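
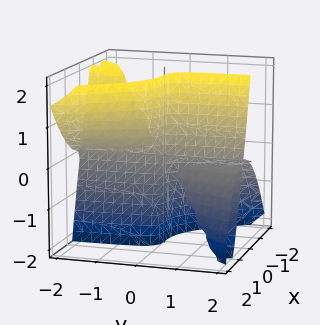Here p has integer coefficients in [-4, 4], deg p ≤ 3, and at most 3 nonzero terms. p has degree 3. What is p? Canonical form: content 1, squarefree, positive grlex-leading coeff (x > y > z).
3*x^3 + 3*x*y*z + y*z^2

1. There are 3 components.
2. Degree: the shape is more complex than any degree-2 surface, so deg p = 3.
3. From the visible intercepts: the visible z-axis segment lies entirely on the surface; it crosses the x-axis at the gridline x = 0; the visible y-axis segment lies entirely on the surface.
4. Matching integer coefficients to the picture gives p.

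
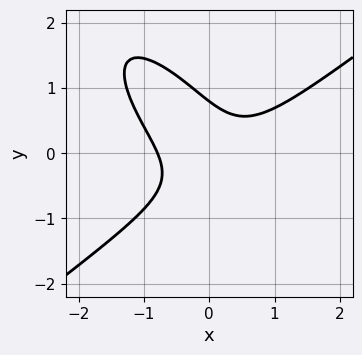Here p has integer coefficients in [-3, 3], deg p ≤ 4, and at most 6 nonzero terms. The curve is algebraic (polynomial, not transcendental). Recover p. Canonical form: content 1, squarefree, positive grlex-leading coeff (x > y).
2*x^3 - 2*x*y^2 - 2*y^3 - 2*x*y + 1

Degree: the shape is more complex than any degree-2 curve, so deg p = 3.
Matching integer coefficients to the picture gives p.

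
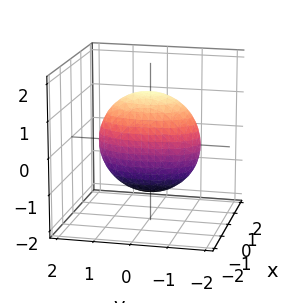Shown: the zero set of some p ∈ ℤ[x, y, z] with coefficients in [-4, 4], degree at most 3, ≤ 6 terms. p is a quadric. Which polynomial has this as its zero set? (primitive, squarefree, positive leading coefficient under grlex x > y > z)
First, degree: bounded and convex; a quadric, so deg p = 2.
Next, symmetries: mirror symmetry z ↦ −z ⇒ only even powers of z; the y ↦ −y reflection is a symmetry, so y appears only in even powers; it's symmetric under x → −x, forcing even powers of x.
Finally, matching integer coefficients to the picture gives p.

3*x^2 + y^2 + z^2 - 2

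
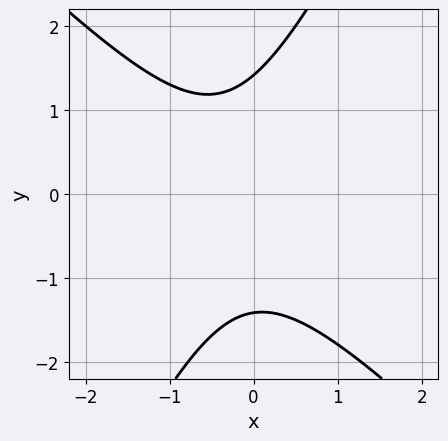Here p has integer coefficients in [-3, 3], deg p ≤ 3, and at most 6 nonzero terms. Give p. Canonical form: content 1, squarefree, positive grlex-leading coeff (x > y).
deg p = 2.
Checking where it meets the axes: it misses every integer gridline on the x-axis.
The integer polynomial consistent with all of this is the stated p.

2*x^2 + x*y - y^2 + x + 2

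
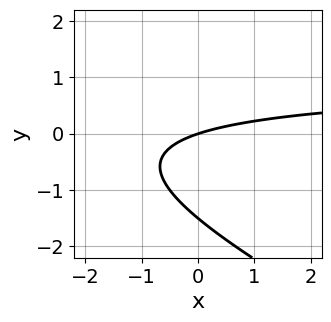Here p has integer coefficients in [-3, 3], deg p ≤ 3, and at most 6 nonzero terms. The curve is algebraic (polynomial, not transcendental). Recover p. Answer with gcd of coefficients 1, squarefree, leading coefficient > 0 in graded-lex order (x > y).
First, deg p = 2. No degree-1 curve has this shape.
Next, from the axis intercepts and sections: one x-axis crossing is at x = 0; it meets the y-axis at y = 0 (among the integer gridlines).
Finally, assembling these constraints gives the stated polynomial.

x*y + 2*y^2 - x + 3*y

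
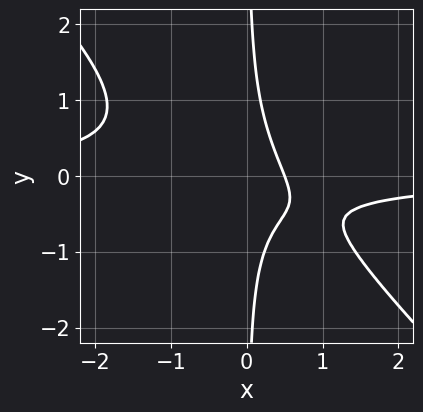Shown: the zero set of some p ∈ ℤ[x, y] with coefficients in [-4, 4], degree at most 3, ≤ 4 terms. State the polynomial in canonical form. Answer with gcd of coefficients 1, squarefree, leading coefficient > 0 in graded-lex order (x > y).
Degree: no degree-2 curve has this shape, so deg p = 3.
Reading off the gridlines: no y-intercept at any integer in the box.
Together with the visible shape, these determine p as stated.

3*x^2*y + 3*x*y^2 + 2*x - 1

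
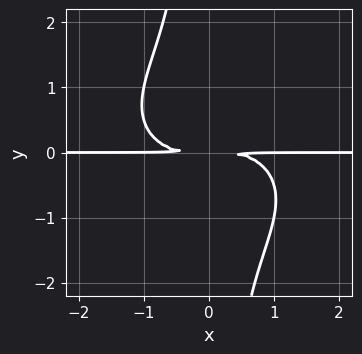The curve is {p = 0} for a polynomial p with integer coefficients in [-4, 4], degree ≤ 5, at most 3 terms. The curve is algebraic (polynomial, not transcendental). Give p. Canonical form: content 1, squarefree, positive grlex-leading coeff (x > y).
1. deg p = 4. A generic line meets the curve in up to 4 points.
2. Reading off the gridlines: every point of the x-axis in the box is on the curve.
3. The integer polynomial consistent with all of this is the stated p.

x^3*y + 2*x*y^3 + 3*y^2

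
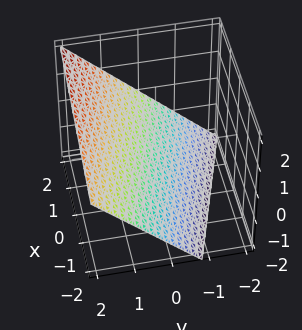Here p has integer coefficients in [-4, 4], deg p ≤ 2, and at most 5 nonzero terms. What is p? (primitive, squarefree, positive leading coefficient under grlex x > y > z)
x + 3*y - 3*z - 2

1. deg p = 1. Every cross-section is a straight line — this is a plane.
2. Against the integer gridlines: it meets the x-axis at x = 2 (among the integer gridlines).
3. Assembling these constraints gives the stated polynomial.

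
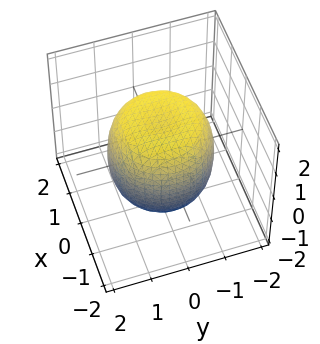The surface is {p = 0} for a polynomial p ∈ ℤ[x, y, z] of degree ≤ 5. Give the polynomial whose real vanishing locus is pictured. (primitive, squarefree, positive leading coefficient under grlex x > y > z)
2*x^4 + 4*x^2*y^2 + 2*y^4 - 2*x^2 - 2*y^2 + 2*z^2 - 3

(a) Degree: a generic line meets the surface in up to 4 points, so deg p = 4.
(b) Symmetries: the z-axis is an axis of rotation, so x and y enter only as x² + y².
(c) Observable constraints: a circular section at z = 1 has radius between 1 and 2.
(d) Matching integer coefficients to the picture gives p.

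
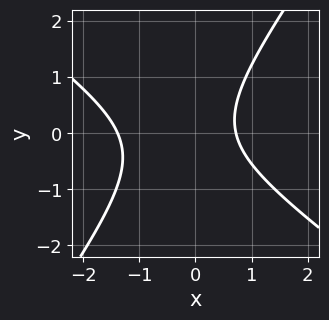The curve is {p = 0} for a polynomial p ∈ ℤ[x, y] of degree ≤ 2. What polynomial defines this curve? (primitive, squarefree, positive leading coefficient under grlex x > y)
3*x^2 + 2*x*y - 3*y^2 + 2*x - 3

1. Degree: the shape is more complex than any degree-1 curve, so deg p = 2.
2. Reading off the gridlines: it misses every integer gridline on the y-axis.
3. These observations pin down the coefficients.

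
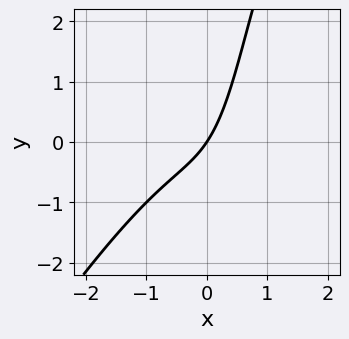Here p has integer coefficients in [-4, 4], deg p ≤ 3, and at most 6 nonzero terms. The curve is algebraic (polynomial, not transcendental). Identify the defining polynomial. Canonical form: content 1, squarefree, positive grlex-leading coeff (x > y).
3*x^3 - 2*x^2*y + 2*x*y + 3*x - 2*y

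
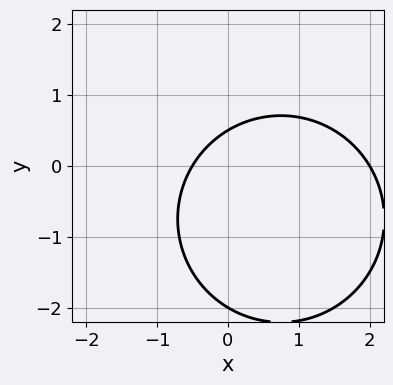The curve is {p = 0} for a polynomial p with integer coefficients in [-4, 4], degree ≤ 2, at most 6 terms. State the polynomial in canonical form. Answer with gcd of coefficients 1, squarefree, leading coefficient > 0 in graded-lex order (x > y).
(a) The degree is 2 — no degree-1 curve has this shape.
(b) From the axis intercepts and sections: one y-axis crossing is at y = -2; it meets the x-axis at x = 2 (among the integer gridlines).
(c) Solving for integer coefficients yields p as stated.

2*x^2 + 2*y^2 - 3*x + 3*y - 2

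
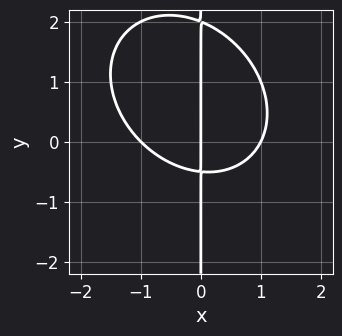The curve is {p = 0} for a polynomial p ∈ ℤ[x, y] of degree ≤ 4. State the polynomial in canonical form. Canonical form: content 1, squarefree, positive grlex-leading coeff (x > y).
2*x^3 + x^2*y + 2*x*y^2 - 3*x*y - 2*x

deg p = 3.
From the axis intercepts and sections: every point of the y-axis in the box is on the curve; among the integer gridlines, it crosses the x-axis at x ∈ {-1, 0, 1}.
Matching integer coefficients to the picture gives p.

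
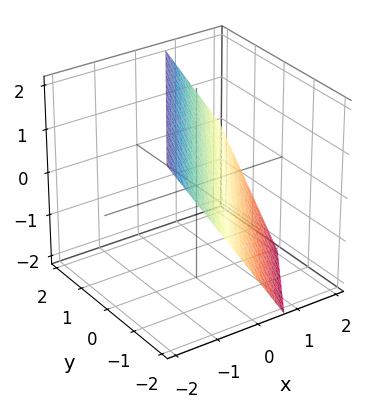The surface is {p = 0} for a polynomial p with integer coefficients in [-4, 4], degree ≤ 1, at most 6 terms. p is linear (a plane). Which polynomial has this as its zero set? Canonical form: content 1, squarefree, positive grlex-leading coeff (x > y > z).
3*x - 2*y + 2*z - 2

1. deg p = 1.
2. From the visible intercepts: one y-axis crossing is at y = -1; it meets the z-axis at z = 1 (among the integer gridlines).
3. Assembling these constraints gives the stated polynomial.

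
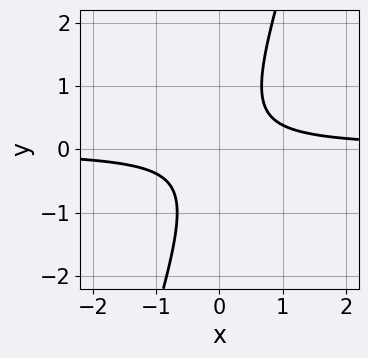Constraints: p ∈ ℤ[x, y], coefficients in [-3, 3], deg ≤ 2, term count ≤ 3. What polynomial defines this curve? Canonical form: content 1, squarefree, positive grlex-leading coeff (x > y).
(a) Degree: a generic line meets the curve in up to 2 points, so deg p = 2.
(b) Reading off the gridlines: the curve avoids every integer x-axis point in the box; the curve avoids every integer y-axis point in the box.
(c) The integer polynomial consistent with all of this is the stated p.

3*x*y - y^2 - 1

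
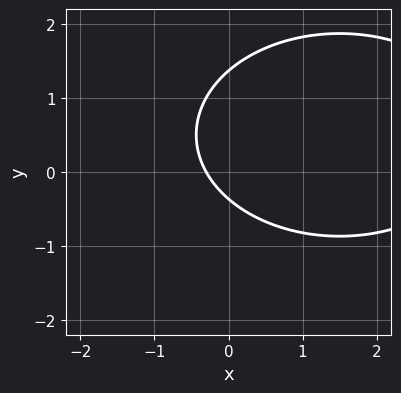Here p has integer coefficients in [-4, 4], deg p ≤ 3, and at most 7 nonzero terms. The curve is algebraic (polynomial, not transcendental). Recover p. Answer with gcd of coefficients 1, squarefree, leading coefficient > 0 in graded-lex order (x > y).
x^2 + 2*y^2 - 3*x - 2*y - 1

(a) The degree is 2 — a generic line meets the curve in up to 2 points.
(b) Matching integer coefficients to the picture gives p.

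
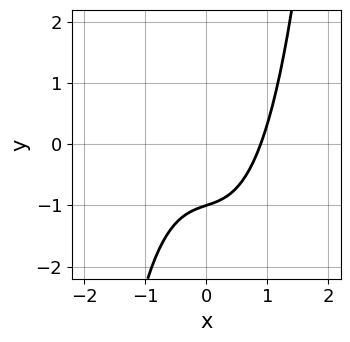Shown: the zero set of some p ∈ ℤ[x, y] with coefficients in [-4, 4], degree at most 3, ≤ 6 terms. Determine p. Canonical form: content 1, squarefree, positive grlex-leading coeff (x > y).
1. The degree is 3 — a generic line meets the curve in up to 3 points.
2. From the visible intercepts: it meets the y-axis at y = -1 (among the integer gridlines).
3. These observations pin down the coefficients.

3*x^3 + x - 3*y - 3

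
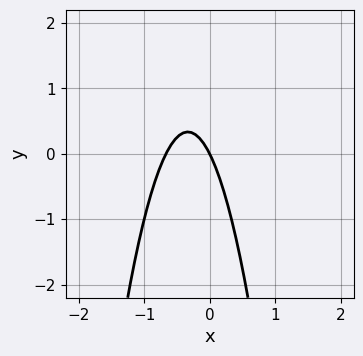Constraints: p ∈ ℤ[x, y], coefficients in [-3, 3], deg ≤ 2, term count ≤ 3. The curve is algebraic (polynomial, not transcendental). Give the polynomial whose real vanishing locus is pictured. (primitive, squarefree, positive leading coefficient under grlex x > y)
(a) The degree is 2 — no degree-1 curve has this shape.
(b) Reading off the gridlines: it meets the x-axis at x = 0 (among the integer gridlines); it meets the y-axis at y = 0 (among the integer gridlines).
(c) Together with the visible shape, these determine p as stated.

3*x^2 + 2*x + y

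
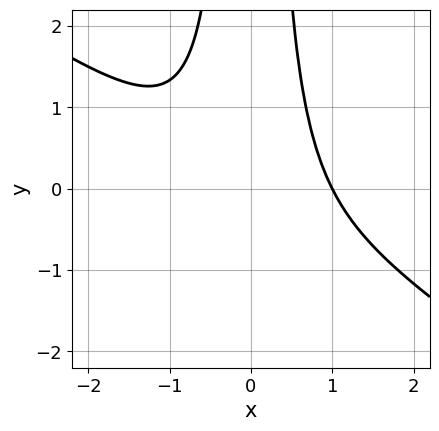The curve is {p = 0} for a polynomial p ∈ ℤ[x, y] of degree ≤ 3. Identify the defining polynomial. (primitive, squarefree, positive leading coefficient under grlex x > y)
2*x^3 + 3*x^2*y - 2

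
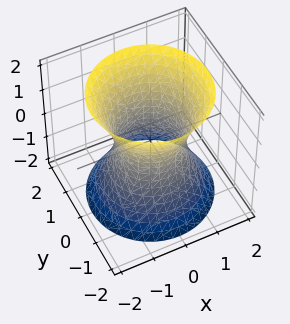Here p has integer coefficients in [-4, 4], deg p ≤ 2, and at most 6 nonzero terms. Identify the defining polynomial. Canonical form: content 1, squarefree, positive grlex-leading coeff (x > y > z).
2*x^2 + 2*y^2 - z^2 - 2

Degree: a generic line meets the surface in up to 2 points, so deg p = 2.
Symmetries: rotational symmetry about the z-axis ⇒ p depends on x, y only through x² + y².
Observable constraints: the surface avoids every integer z-axis point in the box; a circular section at z = 1 has radius between 1 and 2; the y-axis gridline crossings are at y ∈ {-1, 1}; the x-axis gridline crossings are at x ∈ {-1, 1}.
Assembling these constraints gives the stated polynomial.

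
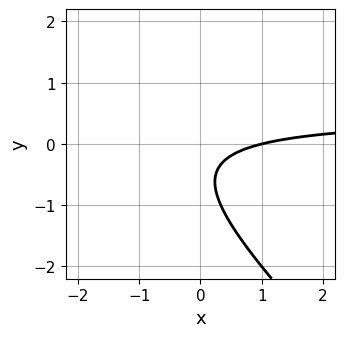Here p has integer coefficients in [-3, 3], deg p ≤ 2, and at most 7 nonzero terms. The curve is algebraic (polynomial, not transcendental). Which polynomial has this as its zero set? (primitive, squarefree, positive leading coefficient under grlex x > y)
First, the degree is 2 — the shape is more complex than any degree-1 curve.
Next, observable constraints: it meets the x-axis at x = 1 (among the integer gridlines); the curve avoids every integer y-axis point in the box.
Finally, matching integer coefficients to the picture gives p.

2*x*y + 2*y^2 - x + 2*y + 1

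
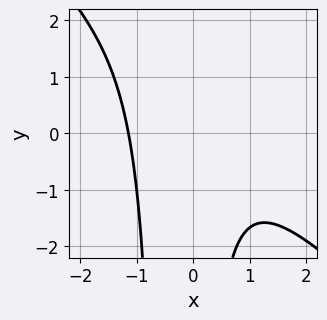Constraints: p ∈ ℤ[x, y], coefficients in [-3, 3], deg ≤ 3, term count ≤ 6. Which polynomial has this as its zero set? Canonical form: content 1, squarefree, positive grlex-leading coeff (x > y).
2*x^3 + 2*x^2*y + x*y + 3

deg p = 3.
Reading off the gridlines: it misses every integer gridline on the y-axis.
Together with the visible shape, these determine p as stated.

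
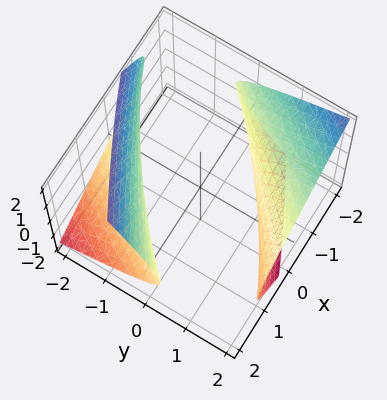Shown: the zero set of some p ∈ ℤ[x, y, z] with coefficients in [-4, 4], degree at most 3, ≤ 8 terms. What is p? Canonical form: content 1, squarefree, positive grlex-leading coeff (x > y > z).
First, the picture has 2 separate pieces. Treating them together as one polynomial.
Next, deg p = 2. No degree-1 surface has this shape.
Then, from the axis intercepts and sections: it misses every integer gridline on the z-axis.
Finally, fitting integer coefficients to these (and the overall shape) gives p.

x^2 - 2*x*y + y^2 - 2*y*z - 2*z^2 - 3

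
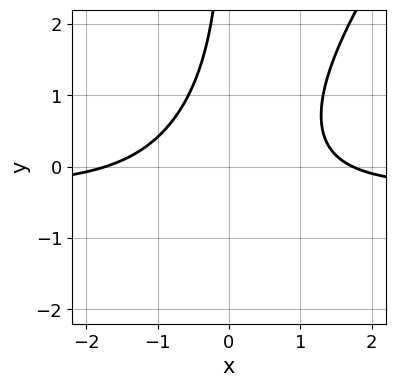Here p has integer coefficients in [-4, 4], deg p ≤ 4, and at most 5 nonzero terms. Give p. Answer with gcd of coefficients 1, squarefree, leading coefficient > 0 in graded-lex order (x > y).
3*x^2*y - 2*x*y^2 + x^2 - x*y - 3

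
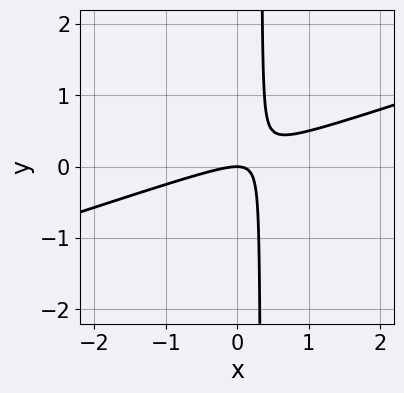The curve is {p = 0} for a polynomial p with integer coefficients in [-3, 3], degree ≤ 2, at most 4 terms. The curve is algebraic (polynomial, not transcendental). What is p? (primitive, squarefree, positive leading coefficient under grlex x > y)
First, degree: the shape is more complex than any degree-1 curve, so deg p = 2.
Next, from the visible intercepts: one x-axis crossing is at x = 0; it crosses the y-axis at the gridline y = 0.
Finally, the integer polynomial consistent with all of this is the stated p.

x^2 - 3*x*y + y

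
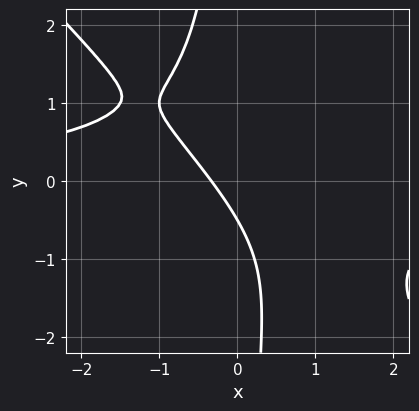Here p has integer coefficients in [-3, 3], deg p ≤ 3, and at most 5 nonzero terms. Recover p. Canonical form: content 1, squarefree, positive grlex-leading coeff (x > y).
(a) deg p = 3. A generic line meets the curve in up to 3 points.
(b) The integer polynomial consistent with all of this is the stated p.

2*x^2*y + 2*x*y^2 + 3*x + 2*y + 1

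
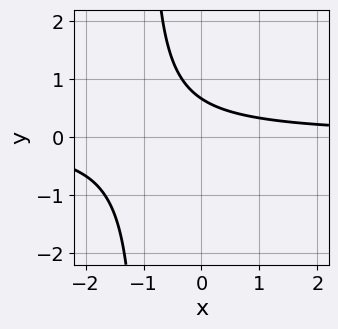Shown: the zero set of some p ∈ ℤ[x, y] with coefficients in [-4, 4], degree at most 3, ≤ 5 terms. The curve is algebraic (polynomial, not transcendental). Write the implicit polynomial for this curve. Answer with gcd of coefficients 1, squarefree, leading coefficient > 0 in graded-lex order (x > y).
3*x*y + 3*y - 2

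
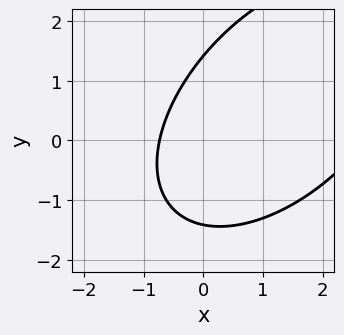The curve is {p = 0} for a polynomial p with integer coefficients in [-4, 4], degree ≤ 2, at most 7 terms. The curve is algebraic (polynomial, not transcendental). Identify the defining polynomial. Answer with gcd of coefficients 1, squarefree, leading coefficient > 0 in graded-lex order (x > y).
x^2 - x*y + y^2 - 2*x - 2

1. The degree is 2 — no degree-1 curve has this shape.
2. The integer polynomial consistent with all of this is the stated p.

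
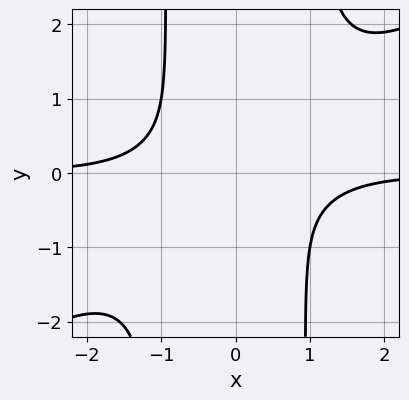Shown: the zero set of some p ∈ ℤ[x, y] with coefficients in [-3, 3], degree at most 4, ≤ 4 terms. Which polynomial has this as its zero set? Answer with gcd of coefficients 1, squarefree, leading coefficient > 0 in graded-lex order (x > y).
2*x^3*y - 3*x^2*y^2 + 3*y^2 + 2

(a) deg p = 4. A generic line meets the curve in up to 4 points.
(b) Checking where it meets the axes: no x-intercept at any integer in the box; it misses every integer gridline on the y-axis.
(c) These observations pin down the coefficients.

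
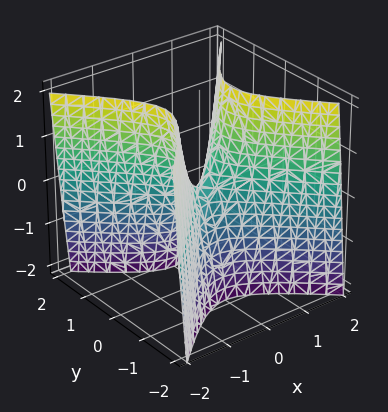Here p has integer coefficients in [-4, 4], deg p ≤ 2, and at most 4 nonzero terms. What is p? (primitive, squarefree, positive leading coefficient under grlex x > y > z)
3*x^2 - 3*y^2 - z

First, the degree is 2 — a saddle surface; a quadric.
Next, symmetries: it's symmetric under x → −x, forcing even powers of x; mirror symmetry y ↦ −y ⇒ only even powers of y.
Then, from the visible intercepts: one x-axis crossing is at x = 0; it meets the y-axis at y = 0 (among the integer gridlines); one z-axis crossing is at z = 0.
Finally, fitting integer coefficients to these (and the overall shape) gives p.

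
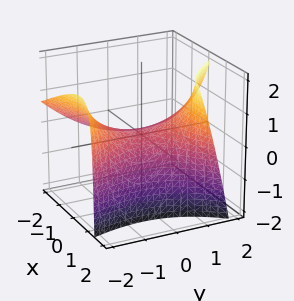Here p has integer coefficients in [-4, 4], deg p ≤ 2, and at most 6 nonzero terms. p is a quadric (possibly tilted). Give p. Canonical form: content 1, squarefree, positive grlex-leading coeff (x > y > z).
x^2 - x*y - 2*x*z - y^2 + 3*z

The degree is 2 — no degree-1 surface has this shape.
Observable constraints: it crosses the x-axis at the gridline x = 0; it crosses the y-axis at the gridline y = 0.
The integer polynomial consistent with all of this is the stated p.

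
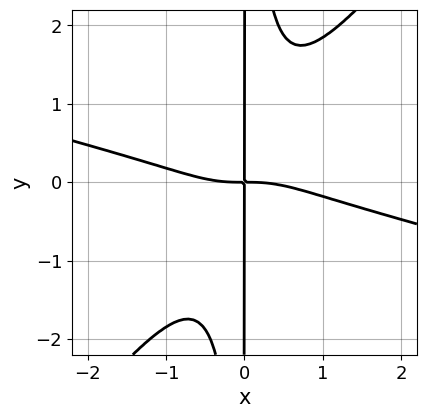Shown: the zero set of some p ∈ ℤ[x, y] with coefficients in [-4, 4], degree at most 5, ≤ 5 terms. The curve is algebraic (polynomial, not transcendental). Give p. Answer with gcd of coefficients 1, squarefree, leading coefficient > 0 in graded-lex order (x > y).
x^4 + 3*x^3*y - 3*x^2*y^2 + 2*x*y

deg p = 4. A generic line meets the curve in up to 4 points.
Checking where it meets the axes: every point of the y-axis in the box is on the curve.
Solving for integer coefficients yields p as stated.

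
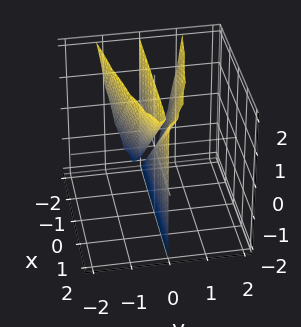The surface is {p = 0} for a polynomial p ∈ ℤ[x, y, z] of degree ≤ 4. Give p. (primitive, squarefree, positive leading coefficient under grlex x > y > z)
3*y^3 + x*y - y*z

First, the picture has 2 separate pieces. Treating them together as one polynomial.
Then, the degree is 3 — the shape is more complex than any degree-2 surface.
Then, reading off the gridlines: one y-axis crossing is at y = 0; every point of the z-axis in the box is on the surface; every point of the x-axis in the box is on the surface.
Finally, solving for integer coefficients yields p as stated.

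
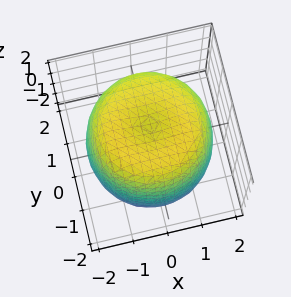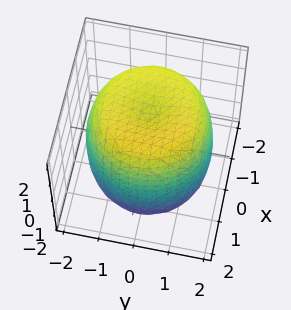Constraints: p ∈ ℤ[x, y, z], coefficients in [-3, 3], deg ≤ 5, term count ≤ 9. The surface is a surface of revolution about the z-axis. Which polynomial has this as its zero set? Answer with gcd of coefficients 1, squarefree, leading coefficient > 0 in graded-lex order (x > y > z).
1. Degree: no degree-3 surface has this shape, so deg p = 4.
2. By symmetry, the z-axis is an axis of rotation, so x and y enter only as x² + y².
3. Observable constraints: a circular section at z = 1 has radius between 1 and 2.
4. The integer polynomial consistent with all of this is the stated p.

x^4 + 2*x^2*y^2 + y^4 - 2*x^2 - 2*y^2 + z^2 - 3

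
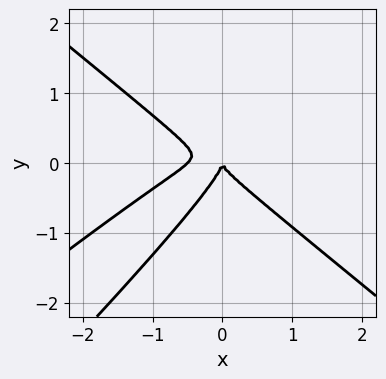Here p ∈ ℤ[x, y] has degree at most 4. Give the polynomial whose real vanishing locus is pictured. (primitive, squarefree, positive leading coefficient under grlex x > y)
2*x^3 - 2*x^2*y - 3*x*y^2 + 3*y^3 + x^2

(a) deg p = 3.
(b) Observable constraints: one x-axis crossing is at x = 0; it meets the y-axis at y = 0 (among the integer gridlines).
(c) Putting this together gives p.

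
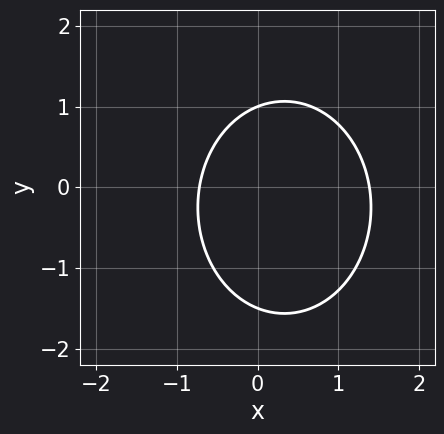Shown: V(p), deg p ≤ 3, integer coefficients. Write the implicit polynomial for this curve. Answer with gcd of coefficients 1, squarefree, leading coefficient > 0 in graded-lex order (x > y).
3*x^2 + 2*y^2 - 2*x + y - 3

(a) The degree is 2 — a generic line meets the curve in up to 2 points.
(b) From the axis intercepts and sections: it meets the y-axis at y = 1 (among the integer gridlines).
(c) Solving for integer coefficients yields p as stated.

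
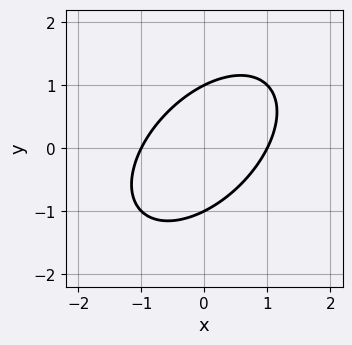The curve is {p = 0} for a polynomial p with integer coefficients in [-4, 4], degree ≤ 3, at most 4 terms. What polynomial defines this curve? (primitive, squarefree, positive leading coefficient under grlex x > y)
1. deg p = 2. A generic line meets the curve in up to 2 points.
2. From the axis intercepts and sections: the y-axis gridline crossings are at y ∈ {-1, 1}; among the integer gridlines, it crosses the x-axis at x ∈ {-1, 1}.
3. These observations pin down the coefficients.

x^2 - x*y + y^2 - 1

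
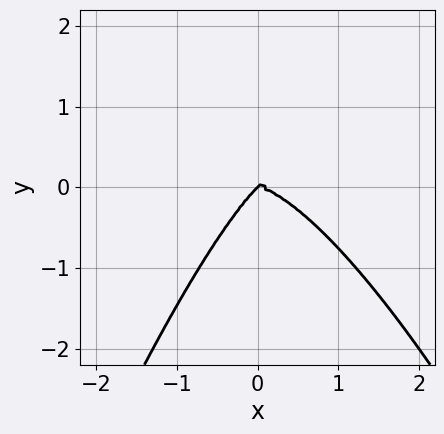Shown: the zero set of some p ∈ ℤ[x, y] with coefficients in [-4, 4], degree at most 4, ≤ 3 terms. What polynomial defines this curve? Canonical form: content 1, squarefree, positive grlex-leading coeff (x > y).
x^4 - x*y^2 + y^3

1. The degree is 4 — the shape is more complex than any degree-3 curve.
2. Reading off the gridlines: it meets the y-axis at y = 0 (among the integer gridlines); one x-axis crossing is at x = 0.
3. Assembling these constraints gives the stated polynomial.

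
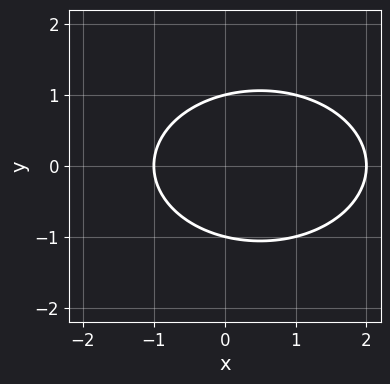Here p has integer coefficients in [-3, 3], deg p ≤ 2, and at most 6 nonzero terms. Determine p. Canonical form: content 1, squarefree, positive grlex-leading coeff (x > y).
x^2 + 2*y^2 - x - 2

First, deg p = 2.
Next, symmetries: mirror symmetry y ↦ −y ⇒ only even powers of y.
Next, from the visible intercepts: among the integer gridlines, it crosses the y-axis at y ∈ {-1, 1}; among the integer gridlines, it crosses the x-axis at x ∈ {-1, 2}.
Finally, matching integer coefficients to the picture gives p.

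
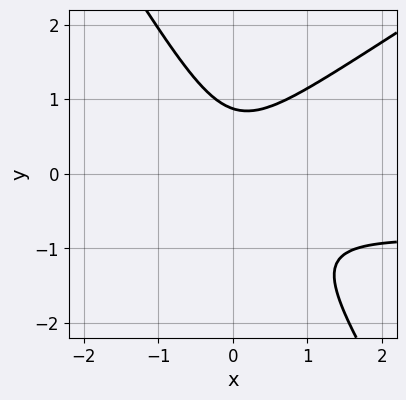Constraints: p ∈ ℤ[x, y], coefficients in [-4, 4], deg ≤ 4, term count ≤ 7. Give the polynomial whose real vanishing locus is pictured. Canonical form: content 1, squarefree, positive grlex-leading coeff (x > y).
(a) Degree: a generic line meets the curve in up to 3 points, so deg p = 3.
(b) Against the integer gridlines: the curve avoids every integer x-axis point in the box.
(c) These observations pin down the coefficients.

3*x^2*y - 3*x*y^2 - 3*y^3 + 3*x^2 + 2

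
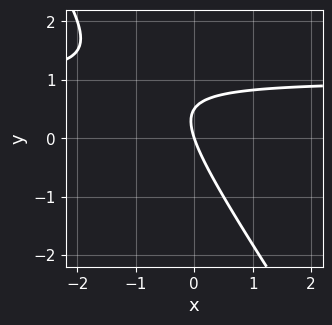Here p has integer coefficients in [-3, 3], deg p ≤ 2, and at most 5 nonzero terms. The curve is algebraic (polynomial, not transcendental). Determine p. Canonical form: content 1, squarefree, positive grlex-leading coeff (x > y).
3*x*y + 2*y^2 - 3*x - y

deg p = 2. A generic line meets the curve in up to 2 points.
Against the integer gridlines: one x-axis crossing is at x = 0; one y-axis crossing is at y = 0.
Together with the visible shape, these determine p as stated.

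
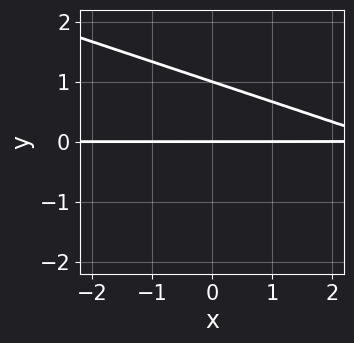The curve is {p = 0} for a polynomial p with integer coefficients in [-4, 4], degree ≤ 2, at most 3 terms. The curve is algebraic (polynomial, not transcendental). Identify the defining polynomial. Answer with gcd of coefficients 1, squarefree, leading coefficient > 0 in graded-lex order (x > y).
deg p = 2.
Checking where it meets the axes: among the integer gridlines, it crosses the y-axis at y ∈ {0, 1}; the visible x-axis segment lies entirely on the curve.
Together with the visible shape, these determine p as stated.

x*y + 3*y^2 - 3*y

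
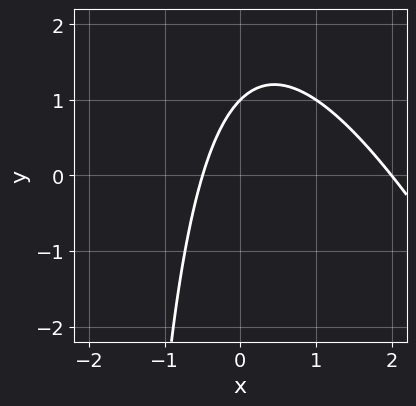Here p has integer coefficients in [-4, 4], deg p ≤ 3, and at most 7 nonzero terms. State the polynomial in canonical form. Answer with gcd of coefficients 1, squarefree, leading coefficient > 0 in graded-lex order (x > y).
2*x^2 + x*y - 3*x + 2*y - 2

The degree is 2 — a generic line meets the curve in up to 2 points.
From the axis intercepts and sections: it crosses the y-axis at the gridline y = 1; it crosses the x-axis at the gridline x = 2.
Together with the visible shape, these determine p as stated.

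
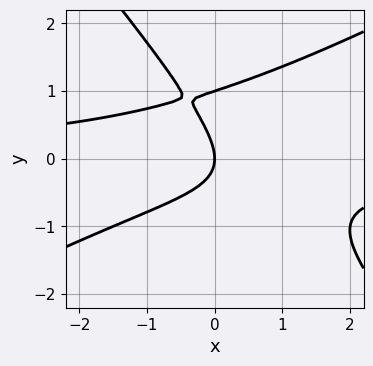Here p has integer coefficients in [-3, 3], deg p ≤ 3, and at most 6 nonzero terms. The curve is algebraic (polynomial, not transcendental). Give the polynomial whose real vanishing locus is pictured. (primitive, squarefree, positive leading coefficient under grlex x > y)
2*x^2*y - 2*x*y^2 - 3*y^3 + 3*y^2 + 3*x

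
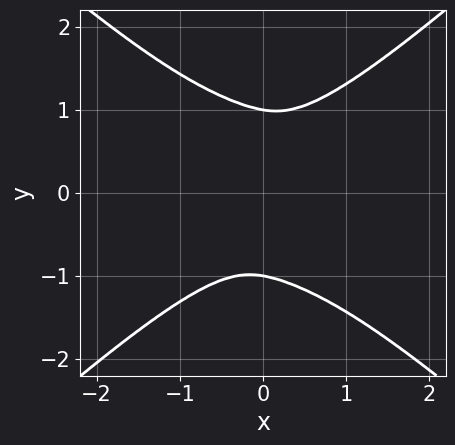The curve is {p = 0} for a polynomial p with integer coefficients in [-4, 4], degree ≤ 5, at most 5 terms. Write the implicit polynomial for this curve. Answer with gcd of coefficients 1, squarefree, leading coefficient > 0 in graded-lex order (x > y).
deg p = 4. A generic line meets the curve in up to 4 points.
Checking where it meets the axes: the y-axis gridline crossings are at y ∈ {-1, 1}.
Matching integer coefficients to the picture gives p.

2*x^4 - 3*y^4 + 3*x^2 - x*y + 3*y^2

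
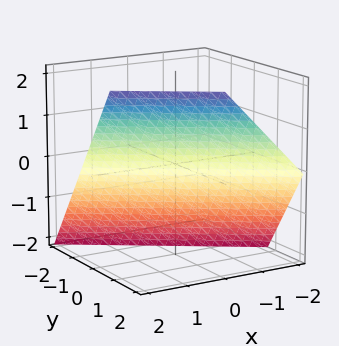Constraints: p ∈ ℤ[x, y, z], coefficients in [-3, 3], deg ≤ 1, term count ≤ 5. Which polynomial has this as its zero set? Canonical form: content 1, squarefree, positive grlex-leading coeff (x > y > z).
2*x + 3*y - 2*z - 2

(a) The degree is 1 — every cross-section is a straight line — this is a plane.
(b) Reading off the gridlines: one x-axis crossing is at x = 1; it crosses the z-axis at the gridline z = -1.
(c) Together with the visible shape, these determine p as stated.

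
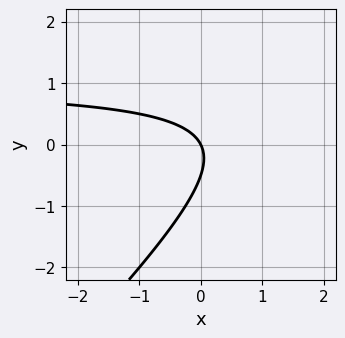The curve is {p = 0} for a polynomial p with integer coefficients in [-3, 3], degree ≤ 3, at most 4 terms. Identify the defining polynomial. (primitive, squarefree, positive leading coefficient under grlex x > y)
deg p = 2. The shape is more complex than any degree-1 curve.
Observable constraints: it meets the y-axis at y = 0 (among the integer gridlines); one x-axis crossing is at x = 0.
These observations pin down the coefficients.

2*x*y - 2*y^2 - 2*x - y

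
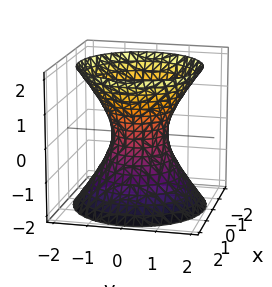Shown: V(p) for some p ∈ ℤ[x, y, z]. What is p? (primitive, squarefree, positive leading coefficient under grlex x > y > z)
3*x^2 + 3*y^2 - 2*z^2 - 2

deg p = 2.
Symmetries: the z ↦ −z reflection is a symmetry, so z appears only in even powers; rotational symmetry about the z-axis ⇒ p depends on x, y only through x² + y².
Against the integer gridlines: the surface avoids every integer z-axis point in the box; a circular section at z = 1 has radius between 1 and 2.
Putting this together gives p.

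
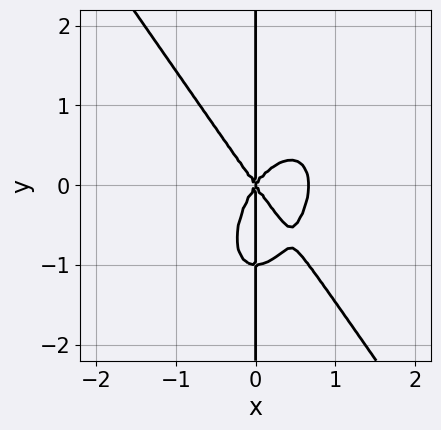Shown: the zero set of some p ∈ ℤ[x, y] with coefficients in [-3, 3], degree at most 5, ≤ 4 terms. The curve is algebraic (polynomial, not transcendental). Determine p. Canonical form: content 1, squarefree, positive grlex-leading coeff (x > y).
(a) deg p = 4.
(b) Reading off the gridlines: it crosses the x-axis at the gridline x = 0; every point of the y-axis in the box is on the curve.
(c) Solving for integer coefficients yields p as stated.

3*x^4 + x*y^3 - 2*x^3 + x*y^2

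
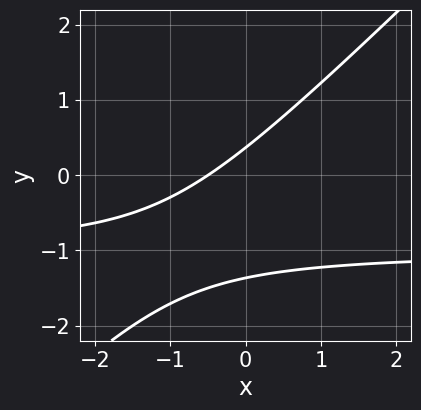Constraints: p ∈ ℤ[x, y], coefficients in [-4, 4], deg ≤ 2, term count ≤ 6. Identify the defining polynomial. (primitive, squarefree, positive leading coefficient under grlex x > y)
2*x*y - 2*y^2 + 2*x - 2*y + 1

First, degree: a generic line meets the curve in up to 2 points, so deg p = 2.
Finally, matching integer coefficients to the picture gives p.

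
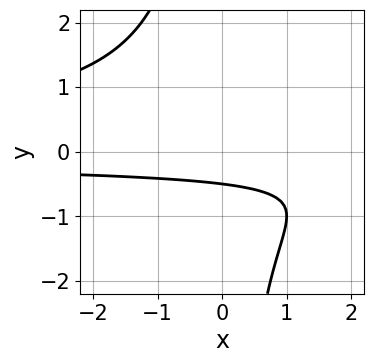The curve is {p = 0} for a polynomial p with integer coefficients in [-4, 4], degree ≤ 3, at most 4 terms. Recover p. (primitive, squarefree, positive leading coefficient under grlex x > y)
x*y^2 + 2*y + 1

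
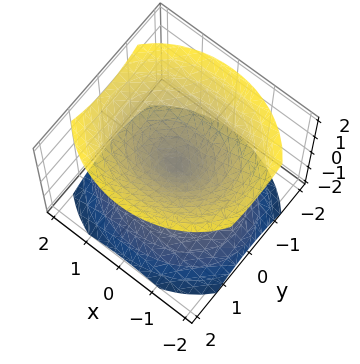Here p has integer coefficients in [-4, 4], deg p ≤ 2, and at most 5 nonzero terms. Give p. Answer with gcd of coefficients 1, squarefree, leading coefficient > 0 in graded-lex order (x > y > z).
2*x^2 + 3*y^2 - 3*z^2

1. The picture has 2 separate pieces. Treating them together as one polynomial.
2. Degree: two nappes meeting at a single point; a quadric, so deg p = 2.
3. Symmetries: the z ↦ −z reflection is a symmetry, so z appears only in even powers; mirror symmetry y ↦ −y ⇒ only even powers of y; mirror symmetry x ↦ −x ⇒ only even powers of x.
4. From the visible intercepts: one x-axis crossing is at x = 0; it crosses the y-axis at the gridline y = 0; one z-axis crossing is at z = 0.
5. These observations pin down the coefficients.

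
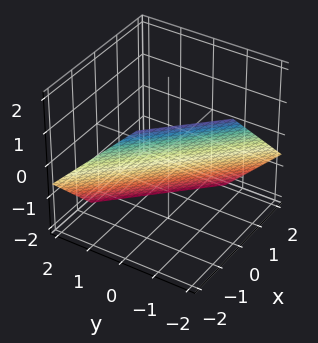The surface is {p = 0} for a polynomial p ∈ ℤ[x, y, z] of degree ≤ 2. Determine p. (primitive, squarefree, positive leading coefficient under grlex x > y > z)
First, the degree is 1 — every cross-section is a straight line — this is a plane.
Finally, putting this together gives p.

3*x + 3*y + 3*z + 2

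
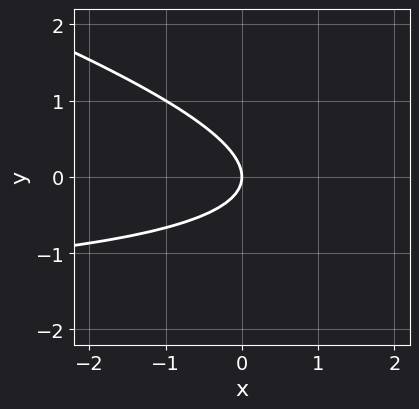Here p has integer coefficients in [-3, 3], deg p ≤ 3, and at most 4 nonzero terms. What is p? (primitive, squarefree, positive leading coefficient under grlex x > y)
1. Degree: the shape is more complex than any degree-1 curve, so deg p = 2.
2. From the axis intercepts and sections: it crosses the x-axis at the gridline x = 0; one y-axis crossing is at y = 0.
3. Putting this together gives p.

x*y + 3*y^2 + 2*x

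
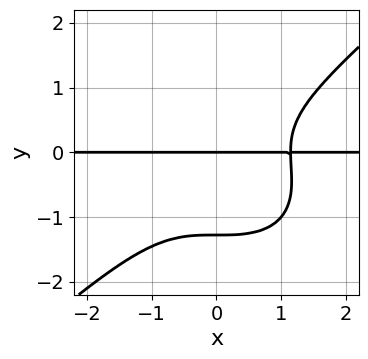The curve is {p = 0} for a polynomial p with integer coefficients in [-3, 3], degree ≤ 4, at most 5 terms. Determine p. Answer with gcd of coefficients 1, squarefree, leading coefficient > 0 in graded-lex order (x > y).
1. deg p = 4. The shape is more complex than any degree-3 curve.
2. Against the integer gridlines: every point of the x-axis in the box is on the curve; it crosses the y-axis at the gridline y = 0.
3. These observations pin down the coefficients.

2*x^3*y - 3*y^4 - 2*y^3 - 3*y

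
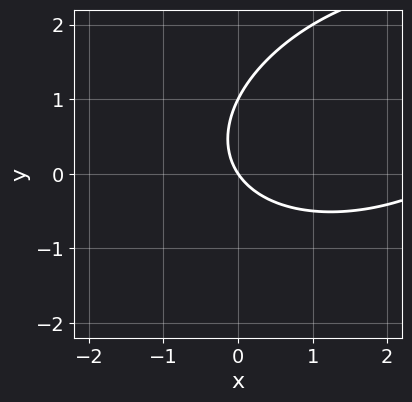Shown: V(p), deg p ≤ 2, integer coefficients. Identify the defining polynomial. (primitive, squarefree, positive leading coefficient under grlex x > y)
x^2 - x*y + 2*y^2 - 3*x - 2*y

First, the degree is 2 — the shape is more complex than any degree-1 curve.
Next, from the visible intercepts: among the integer gridlines, it crosses the y-axis at y ∈ {0, 1}; it meets the x-axis at x = 0 (among the integer gridlines).
Finally, assembling these constraints gives the stated polynomial.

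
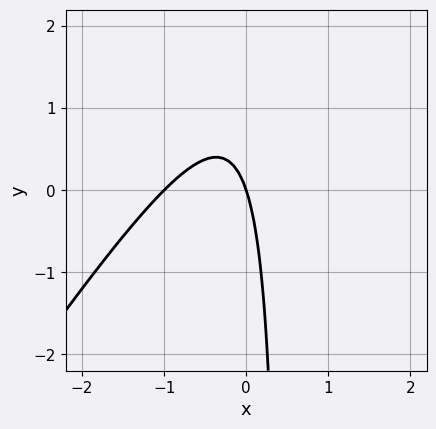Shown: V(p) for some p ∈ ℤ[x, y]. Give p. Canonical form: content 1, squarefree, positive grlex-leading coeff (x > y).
First, the degree is 2 — no degree-1 curve has this shape.
Then, checking where it meets the axes: it crosses the y-axis at the gridline y = 0; among the integer gridlines, it crosses the x-axis at x ∈ {-1, 0}.
Finally, solving for integer coefficients yields p as stated.

3*x^2 - 2*x*y + 3*x + y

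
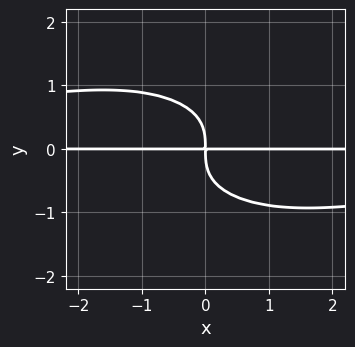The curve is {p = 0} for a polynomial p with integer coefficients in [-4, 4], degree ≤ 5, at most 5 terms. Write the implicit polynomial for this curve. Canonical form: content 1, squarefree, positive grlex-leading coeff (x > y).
First, degree: the shape is more complex than any degree-3 curve, so deg p = 4.
Then, observable constraints: every point of the x-axis in the box is on the curve.
Finally, the integer polynomial consistent with all of this is the stated p.

x^2*y^2 + 3*y^4 + 3*x*y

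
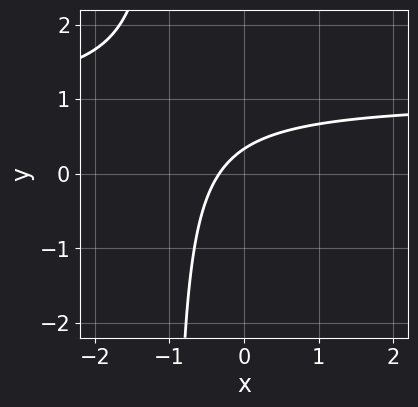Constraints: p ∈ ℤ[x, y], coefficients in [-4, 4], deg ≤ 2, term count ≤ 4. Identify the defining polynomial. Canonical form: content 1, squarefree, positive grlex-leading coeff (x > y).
3*x*y - 3*x + 3*y - 1

1. The degree is 2 — no degree-1 curve has this shape.
2. Matching integer coefficients to the picture gives p.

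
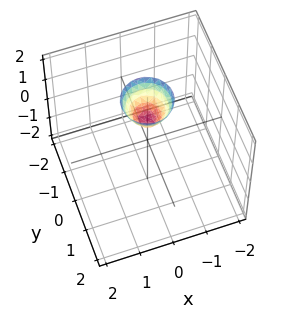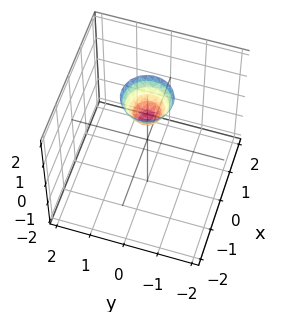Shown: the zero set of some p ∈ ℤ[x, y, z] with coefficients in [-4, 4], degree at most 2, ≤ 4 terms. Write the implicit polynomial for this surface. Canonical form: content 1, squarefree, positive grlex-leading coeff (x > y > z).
2*x^2 + 2*y^2 - z + 1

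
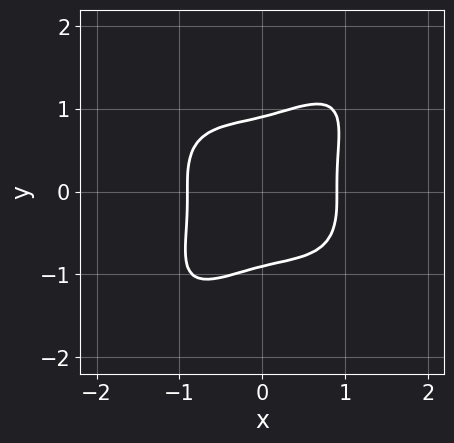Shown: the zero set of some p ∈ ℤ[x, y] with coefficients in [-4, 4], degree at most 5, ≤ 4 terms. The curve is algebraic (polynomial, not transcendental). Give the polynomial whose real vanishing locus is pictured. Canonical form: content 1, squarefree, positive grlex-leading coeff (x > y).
3*x^4 - 3*x*y^3 + 3*y^4 - 2

(a) deg p = 4.
(b) Matching integer coefficients to the picture gives p.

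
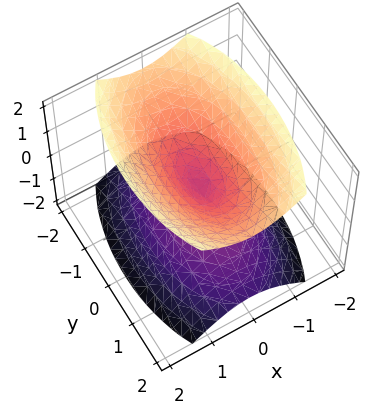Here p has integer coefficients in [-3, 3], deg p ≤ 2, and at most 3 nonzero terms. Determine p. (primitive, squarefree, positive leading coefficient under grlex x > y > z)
3*x^2 + y^2 - 2*z^2

First, I count 2 distinct pieces. Treating them together as one polynomial.
Next, deg p = 2. Two nappes meeting at a single point; a quadric.
Then, symmetries: mirror symmetry y ↦ −y ⇒ only even powers of y; it's symmetric under z → −z, forcing even powers of z; mirror symmetry x ↦ −x ⇒ only even powers of x.
Next, checking where it meets the axes: it meets the y-axis at y = 0 (among the integer gridlines); it meets the z-axis at z = 0 (among the integer gridlines); one x-axis crossing is at x = 0.
Finally, putting this together gives p.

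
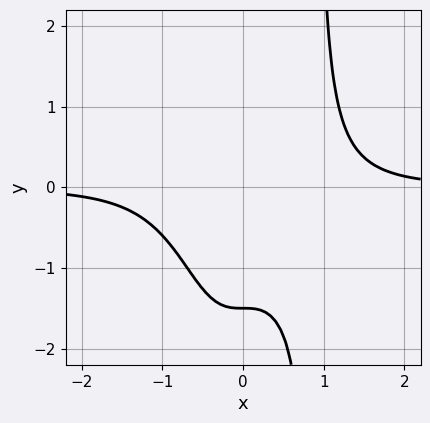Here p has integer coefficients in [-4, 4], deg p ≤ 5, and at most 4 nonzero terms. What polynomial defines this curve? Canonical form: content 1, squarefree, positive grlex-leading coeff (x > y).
Degree: the shape is more complex than any degree-3 curve, so deg p = 4.
From the axis intercepts and sections: it misses every integer gridline on the x-axis.
Assembling these constraints gives the stated polynomial.

3*x^3*y - 2*y - 3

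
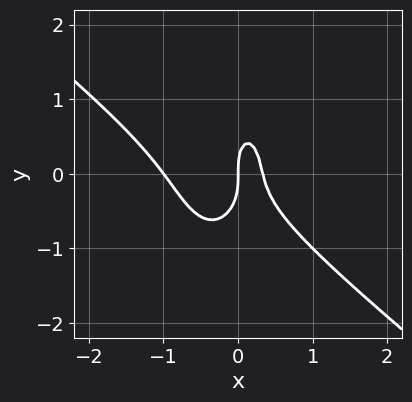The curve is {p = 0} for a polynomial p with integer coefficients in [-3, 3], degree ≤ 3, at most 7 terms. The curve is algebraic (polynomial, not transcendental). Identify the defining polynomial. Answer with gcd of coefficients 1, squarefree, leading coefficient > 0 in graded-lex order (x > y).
3*x^3 + 3*x^2*y + y^3 + 2*x^2 - x

1. Degree: the shape is more complex than any degree-2 curve, so deg p = 3.
2. Observable constraints: the x-axis gridline crossings are at x ∈ {-1, 0}; one y-axis crossing is at y = 0.
3. Together with the visible shape, these determine p as stated.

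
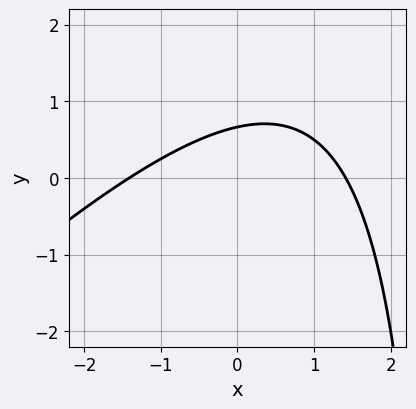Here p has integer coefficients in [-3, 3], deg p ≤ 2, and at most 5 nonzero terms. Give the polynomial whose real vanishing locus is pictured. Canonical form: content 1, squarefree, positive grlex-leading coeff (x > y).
(a) Degree: the shape is more complex than any degree-1 curve, so deg p = 2.
(b) Matching integer coefficients to the picture gives p.

x^2 - x*y + 3*y - 2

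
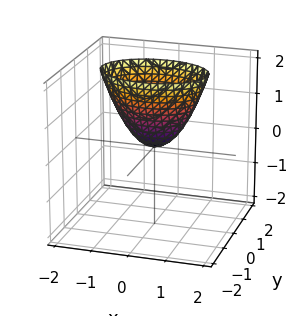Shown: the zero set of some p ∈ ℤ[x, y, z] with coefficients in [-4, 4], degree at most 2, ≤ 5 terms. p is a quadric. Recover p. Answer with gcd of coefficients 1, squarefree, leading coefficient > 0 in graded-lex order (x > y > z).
x^2 + 2*y^2 - z

First, deg p = 2. A single bowl opening along one axis; a quadric.
Then, symmetries: it's symmetric under x → −x, forcing even powers of x; it's symmetric under y → −y, forcing even powers of y.
Next, reading off the gridlines: it meets the z-axis at z = 0 (among the integer gridlines); it meets the y-axis at y = 0 (among the integer gridlines); one x-axis crossing is at x = 0.
Finally, assembling these constraints gives the stated polynomial.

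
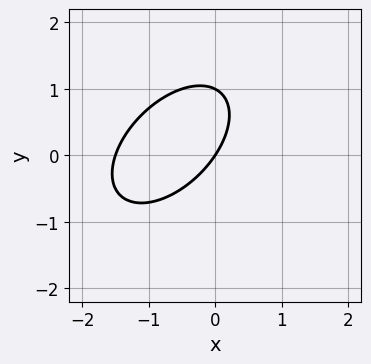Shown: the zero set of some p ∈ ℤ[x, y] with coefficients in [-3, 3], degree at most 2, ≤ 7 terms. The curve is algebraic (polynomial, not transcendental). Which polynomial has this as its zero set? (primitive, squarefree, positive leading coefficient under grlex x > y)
2*x^2 - 2*x*y + 2*y^2 + 3*x - 2*y

1. The degree is 2 — a generic line meets the curve in up to 2 points.
2. Observable constraints: one x-axis crossing is at x = 0; the y-axis gridline crossings are at y ∈ {0, 1}.
3. Fitting integer coefficients to these (and the overall shape) gives p.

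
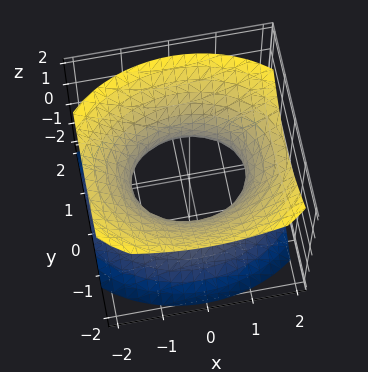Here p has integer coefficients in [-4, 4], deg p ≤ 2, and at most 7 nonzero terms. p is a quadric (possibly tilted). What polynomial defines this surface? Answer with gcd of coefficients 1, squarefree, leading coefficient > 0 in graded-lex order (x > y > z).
1. Degree: the shape is more complex than any degree-1 surface, so deg p = 2.
2. Checking where it meets the axes: no z-intercept at any integer in the box; the y-axis gridline crossings are at y ∈ {-1, 1}.
3. Matching integer coefficients to the picture gives p.

2*x^2 + 3*y^2 + y*z - 3*z^2 - 3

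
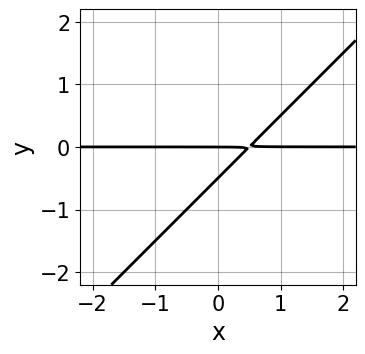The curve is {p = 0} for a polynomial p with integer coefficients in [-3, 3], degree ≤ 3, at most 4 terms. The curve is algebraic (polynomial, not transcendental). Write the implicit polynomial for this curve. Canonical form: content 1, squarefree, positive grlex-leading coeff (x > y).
2*x*y - 2*y^2 - y

1. deg p = 2. A generic line meets the curve in up to 2 points.
2. Against the integer gridlines: one y-axis crossing is at y = 0; the visible x-axis segment lies entirely on the curve.
3. Putting this together gives p.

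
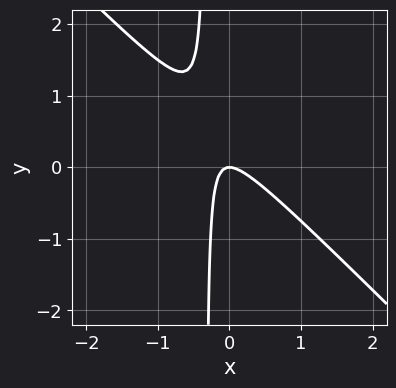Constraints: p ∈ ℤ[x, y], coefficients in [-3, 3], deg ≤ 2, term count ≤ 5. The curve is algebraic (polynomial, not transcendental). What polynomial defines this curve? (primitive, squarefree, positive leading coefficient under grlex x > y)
3*x^2 + 3*x*y + y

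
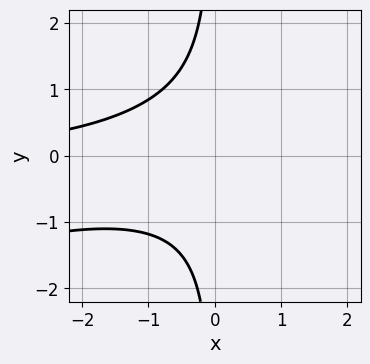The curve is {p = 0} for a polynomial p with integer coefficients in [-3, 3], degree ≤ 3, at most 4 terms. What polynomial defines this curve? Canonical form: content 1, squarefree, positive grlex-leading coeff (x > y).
x^2*y - 3*x*y^2 - 3

First, degree: no degree-2 curve has this shape, so deg p = 3.
Then, reading off the gridlines: it misses every integer gridline on the y-axis; the curve avoids every integer x-axis point in the box.
Finally, matching integer coefficients to the picture gives p.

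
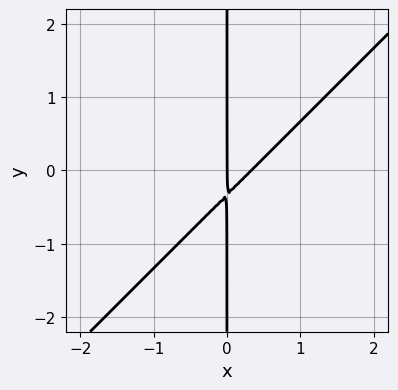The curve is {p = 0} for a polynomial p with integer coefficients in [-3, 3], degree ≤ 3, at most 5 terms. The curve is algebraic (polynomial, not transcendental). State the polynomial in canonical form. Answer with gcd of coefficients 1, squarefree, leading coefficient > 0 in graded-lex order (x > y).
3*x^2 - 3*x*y - x

First, the degree is 2 — no degree-1 curve has this shape.
Then, reading off the gridlines: one x-axis crossing is at x = 0; the visible y-axis segment lies entirely on the curve.
Finally, fitting integer coefficients to these (and the overall shape) gives p.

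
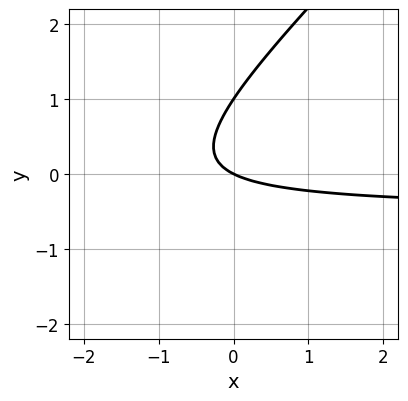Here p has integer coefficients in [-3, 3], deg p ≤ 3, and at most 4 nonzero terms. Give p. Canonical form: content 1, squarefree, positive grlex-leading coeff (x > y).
2*x*y - 2*y^2 + x + 2*y

(a) The degree is 2 — no degree-1 curve has this shape.
(b) Observable constraints: among the integer gridlines, it crosses the y-axis at y ∈ {0, 1}; one x-axis crossing is at x = 0.
(c) These observations pin down the coefficients.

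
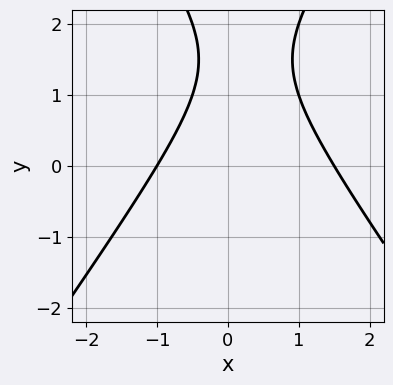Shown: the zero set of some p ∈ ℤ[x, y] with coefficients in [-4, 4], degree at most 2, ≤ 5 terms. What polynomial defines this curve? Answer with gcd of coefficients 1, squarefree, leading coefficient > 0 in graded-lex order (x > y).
The degree is 2 — a generic line meets the curve in up to 2 points.
From the axis intercepts and sections: one x-axis crossing is at x = -1; no y-intercept at any integer in the box.
These observations pin down the coefficients.

2*x^2 - y^2 - x + 3*y - 3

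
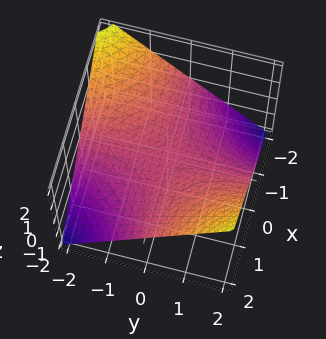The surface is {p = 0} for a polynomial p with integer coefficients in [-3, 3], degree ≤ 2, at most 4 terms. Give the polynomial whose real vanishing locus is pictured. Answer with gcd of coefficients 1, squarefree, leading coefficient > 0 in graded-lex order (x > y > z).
x*y - 2*z

deg p = 2.
From the visible intercepts: every point of the y-axis in the box is on the surface; every point of the x-axis in the box is on the surface; it crosses the z-axis at the gridline z = 0.
Together with the visible shape, these determine p as stated.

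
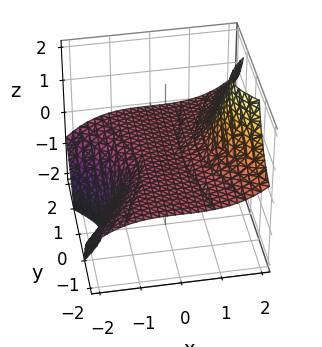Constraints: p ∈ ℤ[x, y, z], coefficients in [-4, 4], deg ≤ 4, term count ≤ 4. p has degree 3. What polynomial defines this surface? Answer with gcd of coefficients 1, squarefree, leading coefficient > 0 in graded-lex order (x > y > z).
(a) The degree is 3 — no degree-2 surface has this shape.
(b) From the visible intercepts: one z-axis crossing is at z = 0; the visible y-axis segment lies entirely on the surface; it crosses the x-axis at the gridline x = 0.
(c) Putting this together gives p.

x^3 - 3*y^2*z - 2*z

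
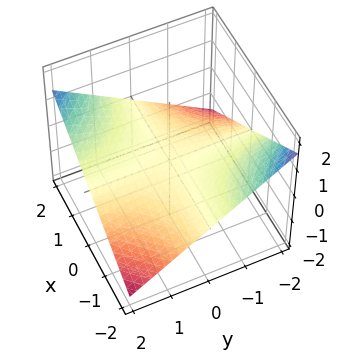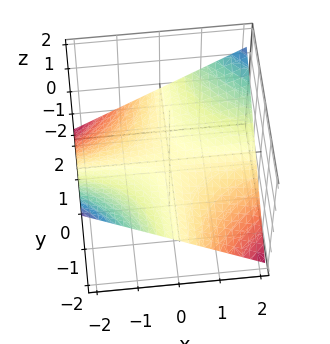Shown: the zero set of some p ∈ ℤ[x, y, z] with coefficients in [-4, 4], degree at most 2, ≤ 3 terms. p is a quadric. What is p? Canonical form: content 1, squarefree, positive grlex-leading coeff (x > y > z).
x*y - 3*z

(a) The degree is 2 — a hyperbolic paraboloid; a quadric.
(b) From the visible intercepts: it meets the z-axis at z = 0 (among the integer gridlines); every point of the x-axis in the box is on the surface.
(c) The integer polynomial consistent with all of this is the stated p.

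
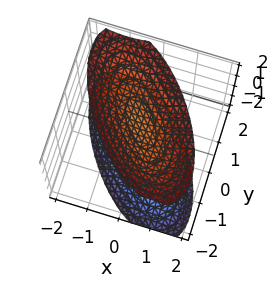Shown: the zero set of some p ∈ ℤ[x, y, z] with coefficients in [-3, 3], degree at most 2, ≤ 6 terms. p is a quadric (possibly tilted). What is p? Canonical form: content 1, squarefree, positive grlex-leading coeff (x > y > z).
3*x^2 + 3*x*y + 2*y^2 - 2*z^2 + 2

(a) There are 2 components.
(b) Degree: a generic line meets the surface in up to 2 points, so deg p = 2.
(c) From the axis intercepts and sections: no y-intercept at any integer in the box; the z-axis gridline crossings are at z ∈ {-1, 1}.
(d) Assembling these constraints gives the stated polynomial.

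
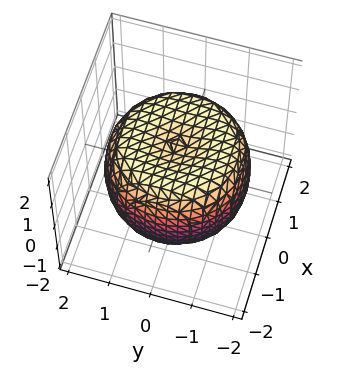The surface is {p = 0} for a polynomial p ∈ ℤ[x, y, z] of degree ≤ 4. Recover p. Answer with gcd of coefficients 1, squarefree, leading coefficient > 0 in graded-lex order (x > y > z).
First, degree: a generic line meets the surface in up to 4 points, so deg p = 4.
Then, symmetries: every cross-section ⟂ z is a circle, so x, y appear only via x² + y².
Next, reading off the gridlines: a circular section at z = 0 has radius between 1 and 2; the z-axis gridline crossings are at z ∈ {-1, 1}.
Finally, solving for integer coefficients yields p as stated.

x^4 + 2*x^2*y^2 + y^4 - 2*x^2 - 2*y^2 + 2*z^2 - 2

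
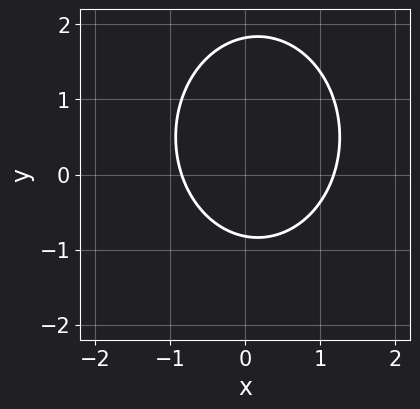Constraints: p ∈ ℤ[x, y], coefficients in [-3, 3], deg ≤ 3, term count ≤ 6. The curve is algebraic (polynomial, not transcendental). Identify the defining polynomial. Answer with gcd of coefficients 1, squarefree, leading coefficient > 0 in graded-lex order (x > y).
3*x^2 + 2*y^2 - x - 2*y - 3

(a) Degree: a generic line meets the curve in up to 2 points, so deg p = 2.
(b) Solving for integer coefficients yields p as stated.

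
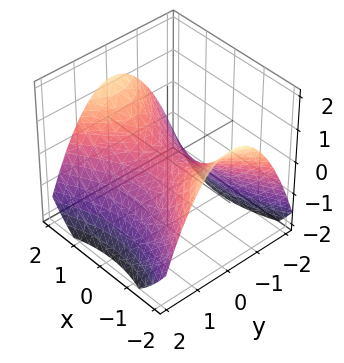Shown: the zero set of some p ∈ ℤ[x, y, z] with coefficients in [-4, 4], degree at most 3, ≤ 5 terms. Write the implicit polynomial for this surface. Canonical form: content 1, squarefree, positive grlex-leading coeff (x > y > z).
x^2 - 2*y^2 - 3*z

(a) Degree: a hyperbolic paraboloid; a quadric, so deg p = 2.
(b) Symmetries: the x ↦ −x reflection is a symmetry, so x appears only in even powers; the y ↦ −y reflection is a symmetry, so y appears only in even powers.
(c) From the axis intercepts and sections: one x-axis crossing is at x = 0; it meets the z-axis at z = 0 (among the integer gridlines); it crosses the y-axis at the gridline y = 0.
(d) Fitting integer coefficients to these (and the overall shape) gives p.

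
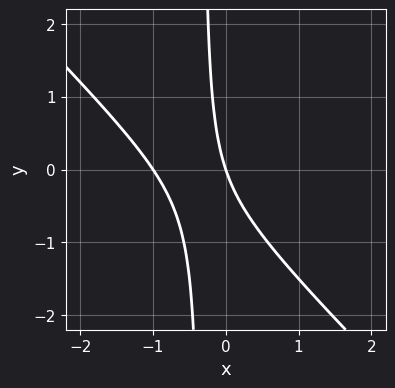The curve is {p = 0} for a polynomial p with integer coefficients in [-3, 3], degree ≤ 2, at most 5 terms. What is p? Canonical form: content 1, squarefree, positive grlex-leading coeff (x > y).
Degree: a generic line meets the curve in up to 2 points, so deg p = 2.
Observable constraints: it crosses the y-axis at the gridline y = 0; among the integer gridlines, it crosses the x-axis at x ∈ {-1, 0}.
Putting this together gives p.

3*x^2 + 3*x*y + 3*x + y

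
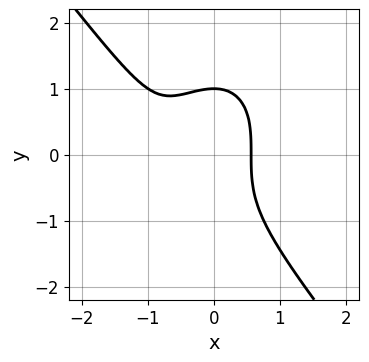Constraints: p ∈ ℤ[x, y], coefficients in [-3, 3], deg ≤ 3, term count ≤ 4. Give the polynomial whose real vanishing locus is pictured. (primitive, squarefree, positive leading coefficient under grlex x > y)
Degree: the shape is more complex than any degree-2 curve, so deg p = 3.
Against the integer gridlines: it crosses the y-axis at the gridline y = 1.
Together with the visible shape, these determine p as stated.

2*x^3 + y^3 + 2*x^2 - 1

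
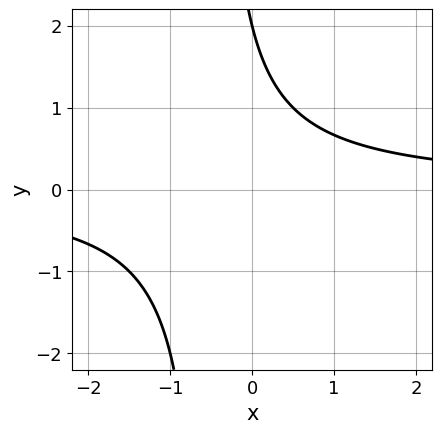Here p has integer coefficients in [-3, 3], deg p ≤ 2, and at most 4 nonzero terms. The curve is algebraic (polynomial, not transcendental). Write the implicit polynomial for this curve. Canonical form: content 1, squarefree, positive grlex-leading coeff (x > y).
2*x*y + y - 2

1. The degree is 2 — no degree-1 curve has this shape.
2. Reading off the gridlines: it misses every integer gridline on the x-axis; it crosses the y-axis at the gridline y = 2.
3. These observations pin down the coefficients.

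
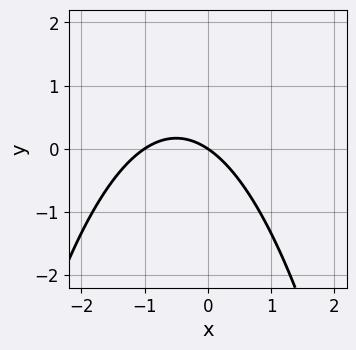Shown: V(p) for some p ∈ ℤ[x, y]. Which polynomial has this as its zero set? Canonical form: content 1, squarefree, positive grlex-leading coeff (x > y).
2*x^2 + 2*x + 3*y

The degree is 2 — a generic line meets the curve in up to 2 points.
Observable constraints: the x-axis gridline crossings are at x ∈ {-1, 0}; one y-axis crossing is at y = 0.
Fitting integer coefficients to these (and the overall shape) gives p.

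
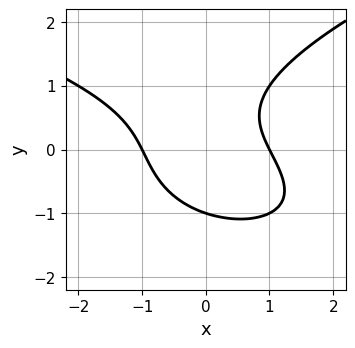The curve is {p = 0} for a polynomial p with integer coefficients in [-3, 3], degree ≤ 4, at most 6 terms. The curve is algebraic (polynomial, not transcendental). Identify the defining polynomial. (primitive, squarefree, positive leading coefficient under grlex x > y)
Degree: the shape is more complex than any degree-2 curve, so deg p = 3.
Against the integer gridlines: among the integer gridlines, it crosses the x-axis at x ∈ {-1, 1}; it meets the y-axis at y = -1 (among the integer gridlines).
Together with the visible shape, these determine p as stated.

y^3 - x^2 - x*y + 1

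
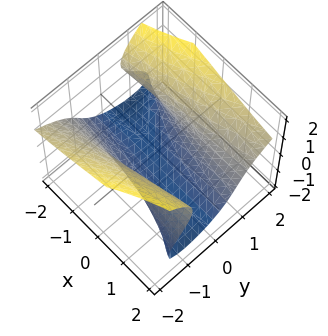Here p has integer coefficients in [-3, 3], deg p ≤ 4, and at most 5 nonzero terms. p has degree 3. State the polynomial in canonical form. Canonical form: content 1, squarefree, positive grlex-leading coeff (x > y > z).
The degree is 3 — a generic line meets the surface in up to 3 points.
From the axis intercepts and sections: among the integer gridlines, it crosses the y-axis at y ∈ {-1, 1}; the surface avoids every integer x-axis point in the box.
The integer polynomial consistent with all of this is the stated p.

2*x*y*z + 2*z^3 - 3*y^2 + 3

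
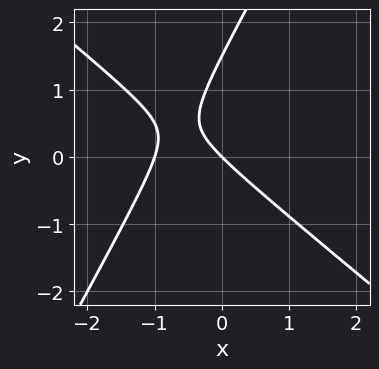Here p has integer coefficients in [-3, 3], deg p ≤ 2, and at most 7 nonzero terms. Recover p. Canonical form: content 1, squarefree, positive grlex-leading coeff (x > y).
3*x^2 + 2*x*y - 2*y^2 + 3*x + 3*y

deg p = 2. A generic line meets the curve in up to 2 points.
From the visible intercepts: among the integer gridlines, it crosses the x-axis at x ∈ {-1, 0}; one y-axis crossing is at y = 0.
Matching integer coefficients to the picture gives p.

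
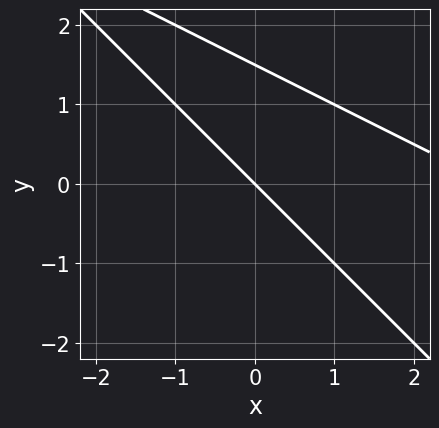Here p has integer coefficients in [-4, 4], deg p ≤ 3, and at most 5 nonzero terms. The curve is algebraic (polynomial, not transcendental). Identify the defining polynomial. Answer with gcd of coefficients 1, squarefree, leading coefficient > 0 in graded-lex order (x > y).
First, degree: a generic line meets the curve in up to 2 points, so deg p = 2.
Next, against the integer gridlines: one y-axis crossing is at y = 0; it crosses the x-axis at the gridline x = 0.
Finally, matching integer coefficients to the picture gives p.

x^2 + 3*x*y + 2*y^2 - 3*x - 3*y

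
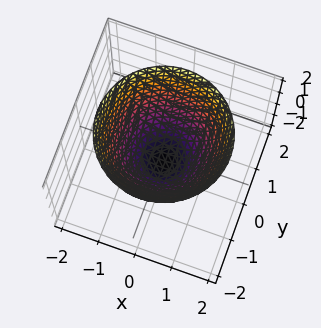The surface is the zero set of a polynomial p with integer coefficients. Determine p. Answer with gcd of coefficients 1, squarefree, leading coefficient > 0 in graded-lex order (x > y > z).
1. Degree: no degree-1 surface has this shape, so deg p = 2.
2. Symmetries: every cross-section ⟂ z is a circle, so x, y appear only via x² + y².
3. From the visible intercepts: a circular section at z = 2 has radius between 1 and 2.
4. The integer polynomial consistent with all of this is the stated p.

3*x^2 + 3*y^2 - 3*z - 2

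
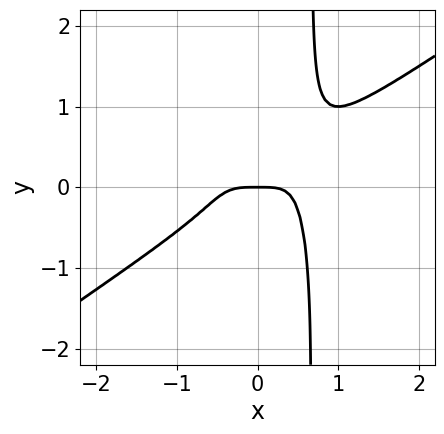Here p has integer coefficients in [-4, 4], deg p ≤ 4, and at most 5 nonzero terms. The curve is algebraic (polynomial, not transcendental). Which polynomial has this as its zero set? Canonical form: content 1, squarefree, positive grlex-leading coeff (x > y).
3*x^4 - 3*x^3*y - 3*x*y^3 + 2*y^3 + y

The degree is 4 — no degree-3 curve has this shape.
Reading off the gridlines: it crosses the x-axis at the gridline x = 0; one y-axis crossing is at y = 0.
Together with the visible shape, these determine p as stated.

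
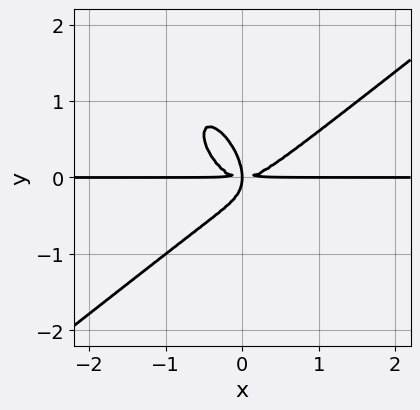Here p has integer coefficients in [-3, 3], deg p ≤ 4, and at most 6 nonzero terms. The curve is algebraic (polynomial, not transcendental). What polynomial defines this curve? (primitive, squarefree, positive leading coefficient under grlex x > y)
3*x^3*y - x^2*y^2 - 2*x*y^3 - 2*y^4 - 2*x*y^2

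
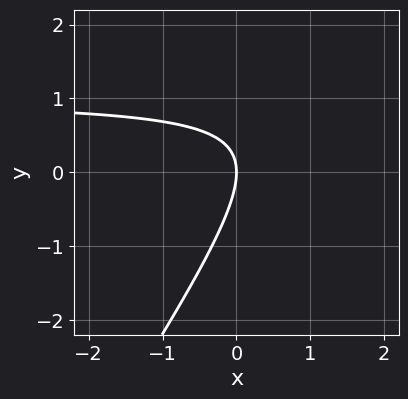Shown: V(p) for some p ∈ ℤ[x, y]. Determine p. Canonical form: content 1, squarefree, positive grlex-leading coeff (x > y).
1. deg p = 2. A generic line meets the curve in up to 2 points.
2. Reading off the gridlines: it meets the y-axis at y = 0 (among the integer gridlines); one x-axis crossing is at x = 0.
3. These observations pin down the coefficients.

3*x*y - 2*y^2 - 3*x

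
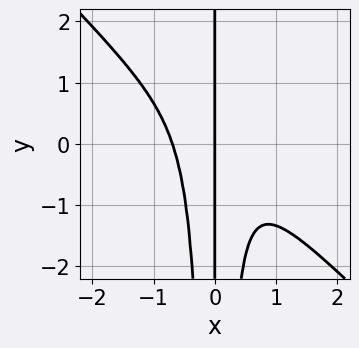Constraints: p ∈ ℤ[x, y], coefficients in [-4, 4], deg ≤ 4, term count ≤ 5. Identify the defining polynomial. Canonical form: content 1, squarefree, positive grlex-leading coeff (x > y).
3*x^4 + 3*x^3*y + x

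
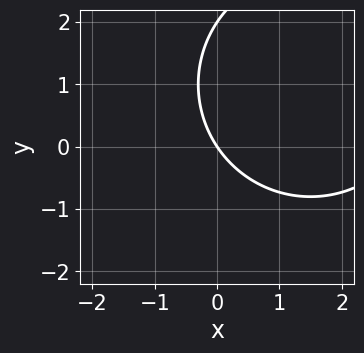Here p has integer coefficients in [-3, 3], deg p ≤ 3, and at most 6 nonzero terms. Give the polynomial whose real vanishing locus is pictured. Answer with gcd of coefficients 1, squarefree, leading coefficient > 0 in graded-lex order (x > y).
First, degree: no degree-1 curve has this shape, so deg p = 2.
Next, checking where it meets the axes: the y-axis gridline crossings are at y ∈ {0, 2}; one x-axis crossing is at x = 0.
Finally, fitting integer coefficients to these (and the overall shape) gives p.

x^2 + y^2 - 3*x - 2*y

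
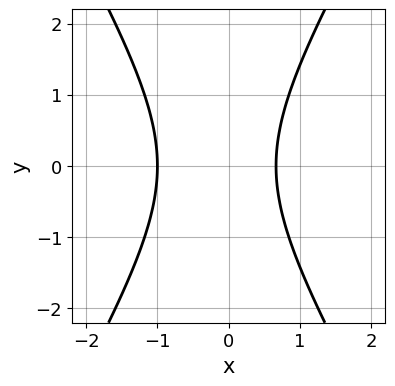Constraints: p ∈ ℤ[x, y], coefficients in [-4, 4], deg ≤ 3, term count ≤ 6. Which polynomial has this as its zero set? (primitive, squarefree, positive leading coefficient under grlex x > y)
3*x^2 - y^2 + x - 2

First, the degree is 2 — no degree-1 curve has this shape.
Next, symmetries: mirror symmetry y ↦ −y ⇒ only even powers of y.
Then, reading off the gridlines: no y-intercept at any integer in the box; it meets the x-axis at x = -1 (among the integer gridlines).
Finally, these observations pin down the coefficients.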